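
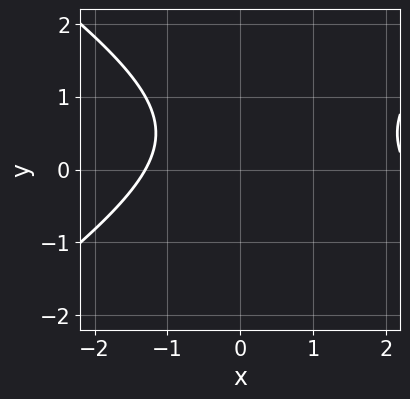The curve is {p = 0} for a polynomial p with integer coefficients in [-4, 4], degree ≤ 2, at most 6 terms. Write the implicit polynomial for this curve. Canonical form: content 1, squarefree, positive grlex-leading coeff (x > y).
First, degree: a generic line meets the curve in up to 2 points, so deg p = 2.
Next, reading off the gridlines: no y-intercept at any integer in the box.
Finally, these observations pin down the coefficients.

x^2 - 2*y^2 - x + 2*y - 3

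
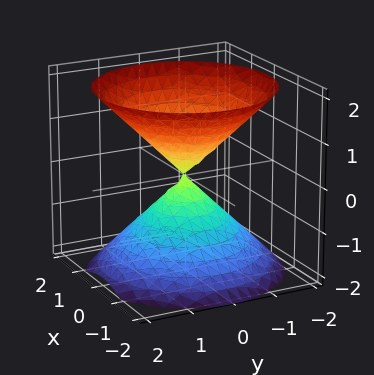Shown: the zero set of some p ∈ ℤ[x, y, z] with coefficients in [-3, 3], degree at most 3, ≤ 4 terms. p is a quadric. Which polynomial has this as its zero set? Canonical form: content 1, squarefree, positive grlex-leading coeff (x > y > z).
x^2 + y^2 - z^2

First, the picture has 2 separate pieces. Treating them together as one polynomial.
Next, degree: two nappes meeting at a single point; a quadric, so deg p = 2.
Then, symmetries: the z ↦ −z reflection is a symmetry, so z appears only in even powers; rotational symmetry about the z-axis ⇒ p depends on x, y only through x² + y².
Next, checking where it meets the axes: it crosses the x-axis at the gridline x = 0; it meets the y-axis at y = 0 (among the integer gridlines); a circular section at z = -1 has radius exactly 1; one z-axis crossing is at z = 0.
Finally, putting this together gives p.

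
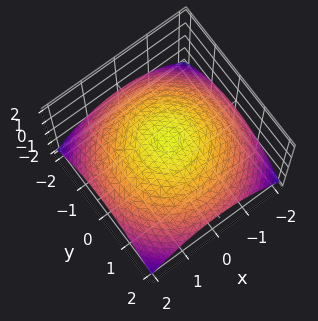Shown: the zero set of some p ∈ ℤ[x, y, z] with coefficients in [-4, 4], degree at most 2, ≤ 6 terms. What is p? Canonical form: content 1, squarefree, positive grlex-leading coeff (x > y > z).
First, the degree is 2 — a generic line meets the surface in up to 2 points.
Then, symmetries: rotational symmetry about the z-axis ⇒ p depends on x, y only through x² + y².
Then, against the integer gridlines: a circular section at z = 0 has radius between 1 and 2; one z-axis crossing is at z = 1.
Finally, matching integer coefficients to the picture gives p.

x^2 + y^2 + 3*z - 3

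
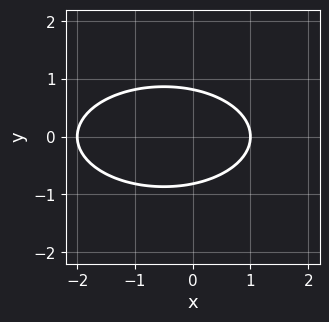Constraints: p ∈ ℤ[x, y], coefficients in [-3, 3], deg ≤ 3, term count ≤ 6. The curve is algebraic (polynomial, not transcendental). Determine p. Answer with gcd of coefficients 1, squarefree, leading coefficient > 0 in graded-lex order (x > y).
x^2 + 3*y^2 + x - 2

(a) deg p = 2. No degree-1 curve has this shape.
(b) Symmetries: mirror symmetry y ↦ −y ⇒ only even powers of y.
(c) Checking where it meets the axes: among the integer gridlines, it crosses the x-axis at x ∈ {-2, 1}.
(d) The integer polynomial consistent with all of this is the stated p.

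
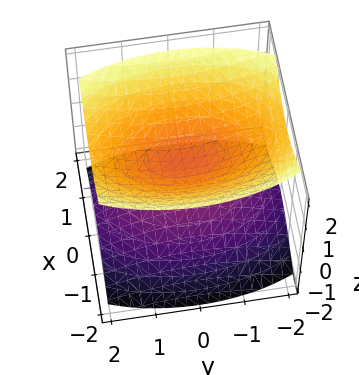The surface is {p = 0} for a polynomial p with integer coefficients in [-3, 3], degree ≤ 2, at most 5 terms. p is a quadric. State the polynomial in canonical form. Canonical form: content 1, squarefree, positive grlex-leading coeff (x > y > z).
1. I count 2 distinct pieces. They look like related sheets of one shape, so recover p as a whole.
2. The degree is 2 — two separate bowl-shaped sheets opening away from each other; a quadric.
3. Symmetries: the y ↦ −y reflection is a symmetry, so y appears only in even powers; the z ↦ −z reflection is a symmetry, so z appears only in even powers; the x ↦ −x reflection is a symmetry, so x appears only in even powers.
4. Checking where it meets the axes: the surface avoids every integer x-axis point in the box; the surface avoids every integer y-axis point in the box.
5. Assembling these constraints gives the stated polynomial.

3*x^2 + y^2 - 3*z^2 + 1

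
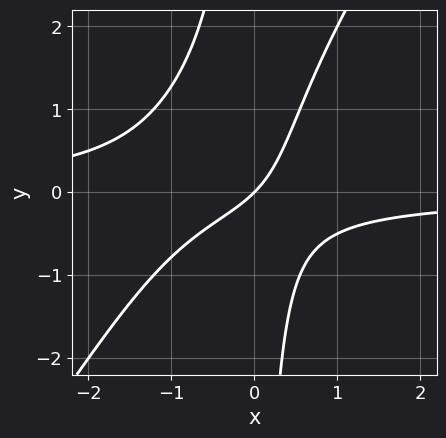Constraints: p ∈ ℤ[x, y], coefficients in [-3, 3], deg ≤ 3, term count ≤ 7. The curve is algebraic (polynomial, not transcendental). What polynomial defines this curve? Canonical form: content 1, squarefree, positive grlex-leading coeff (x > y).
3*x^2*y - 2*x*y^2 + 2*x*y + 2*x - 2*y

1. deg p = 3. A generic line meets the curve in up to 3 points.
2. From the visible intercepts: one y-axis crossing is at y = 0; it meets the x-axis at x = 0 (among the integer gridlines).
3. Together with the visible shape, these determine p as stated.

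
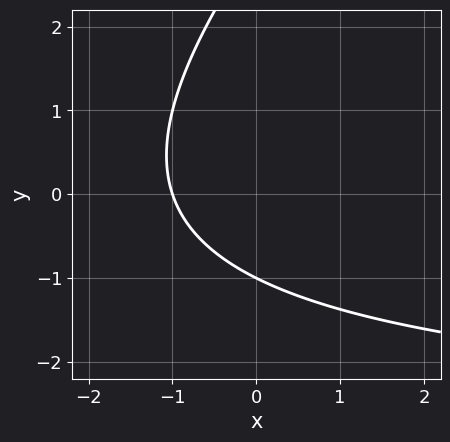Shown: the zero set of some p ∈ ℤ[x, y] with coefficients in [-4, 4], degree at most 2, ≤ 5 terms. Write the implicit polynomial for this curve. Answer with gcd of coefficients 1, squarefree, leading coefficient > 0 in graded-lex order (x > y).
x*y - y^2 + 3*x + 2*y + 3

(a) Degree: the shape is more complex than any degree-1 curve, so deg p = 2.
(b) Observable constraints: it meets the y-axis at y = -1 (among the integer gridlines); one x-axis crossing is at x = -1.
(c) Fitting integer coefficients to these (and the overall shape) gives p.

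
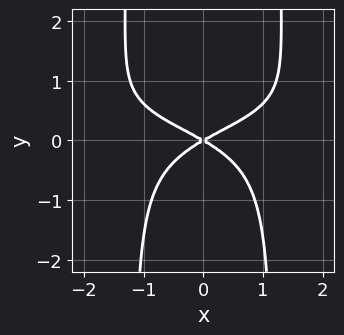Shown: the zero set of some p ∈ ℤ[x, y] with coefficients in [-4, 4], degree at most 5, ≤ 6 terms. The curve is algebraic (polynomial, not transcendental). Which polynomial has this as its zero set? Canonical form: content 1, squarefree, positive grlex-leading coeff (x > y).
deg p = 4. No degree-3 curve has this shape.
Symmetries: the x ↦ −x reflection is a symmetry, so x appears only in even powers.
Against the integer gridlines: one x-axis crossing is at x = 0; one y-axis crossing is at y = 0.
Fitting integer coefficients to these (and the overall shape) gives p.

2*x^2*y^2 - x^2*y + x^2 - 3*y^2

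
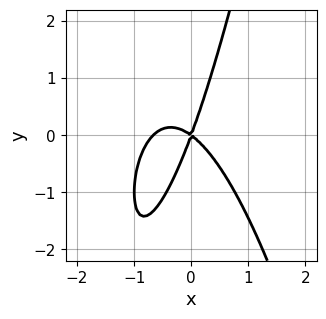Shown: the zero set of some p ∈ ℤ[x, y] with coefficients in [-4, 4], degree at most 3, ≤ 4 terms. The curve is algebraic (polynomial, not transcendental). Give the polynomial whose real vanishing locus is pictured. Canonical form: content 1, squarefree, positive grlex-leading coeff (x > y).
The degree is 3 — the shape is more complex than any degree-2 curve.
Against the integer gridlines: one x-axis crossing is at x = 0; it meets the y-axis at y = 0 (among the integer gridlines).
Fitting integer coefficients to these (and the overall shape) gives p.

3*x^3 + 2*x^2 + 2*x*y - y^2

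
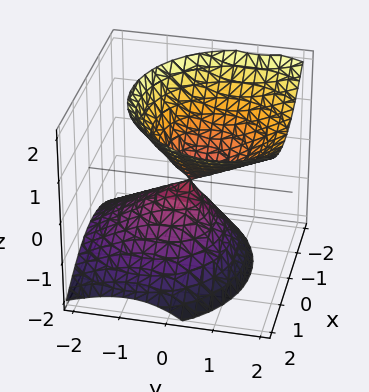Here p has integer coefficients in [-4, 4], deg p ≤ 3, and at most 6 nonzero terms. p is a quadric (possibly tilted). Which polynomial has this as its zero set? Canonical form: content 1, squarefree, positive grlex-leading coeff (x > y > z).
First, the degree is 2 — no degree-1 surface has this shape.
Next, reading off the gridlines: it crosses the y-axis at the gridline y = 0; it meets the x-axis at x = 0 (among the integer gridlines); it meets the z-axis at z = 0 (among the integer gridlines).
Finally, solving for integer coefficients yields p as stated.

x^2 + y^2 - y*z - z^2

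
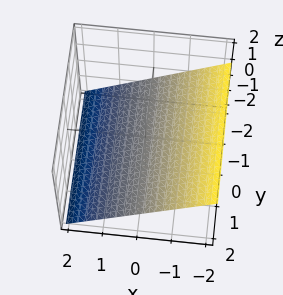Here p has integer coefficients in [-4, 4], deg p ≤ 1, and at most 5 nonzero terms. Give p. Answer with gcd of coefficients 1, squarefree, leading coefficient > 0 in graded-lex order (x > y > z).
2*x + 3*z + 2

The degree is 1 — the surface is flat (a plane).
Checking where it meets the axes: it crosses the x-axis at the gridline x = -1; no y-intercept at any integer in the box.
Together with the visible shape, these determine p as stated.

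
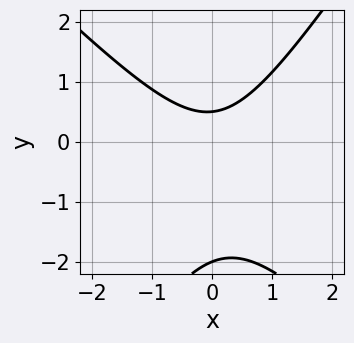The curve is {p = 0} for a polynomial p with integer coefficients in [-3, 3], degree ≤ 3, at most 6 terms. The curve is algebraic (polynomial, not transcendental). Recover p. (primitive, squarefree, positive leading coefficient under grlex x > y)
3*x^2 + x*y - 2*y^2 - 3*y + 2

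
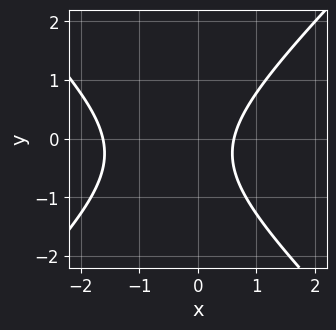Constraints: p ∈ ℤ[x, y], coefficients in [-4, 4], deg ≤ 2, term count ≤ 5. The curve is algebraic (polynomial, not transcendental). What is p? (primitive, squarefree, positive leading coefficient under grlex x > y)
(a) Degree: no degree-1 curve has this shape, so deg p = 2.
(b) Checking where it meets the axes: no y-intercept at any integer in the box.
(c) Putting this together gives p.

2*x^2 - 2*y^2 + 2*x - y - 2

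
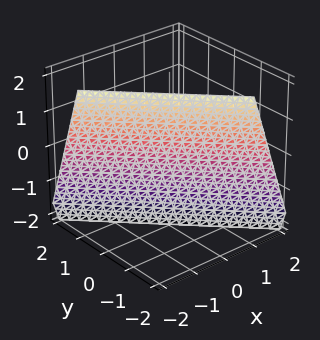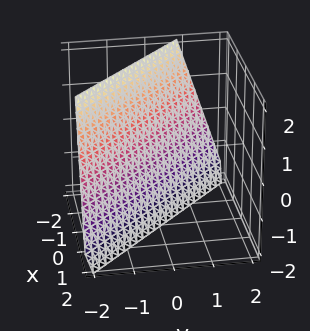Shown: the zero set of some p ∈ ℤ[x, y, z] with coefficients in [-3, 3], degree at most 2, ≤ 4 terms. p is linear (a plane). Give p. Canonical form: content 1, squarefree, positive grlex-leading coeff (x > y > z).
1. deg p = 1. The surface is flat (a plane).
2. From the visible intercepts: it crosses the z-axis at the gridline z = -2.
3. Matching integer coefficients to the picture gives p.

3*x + 3*y + z + 2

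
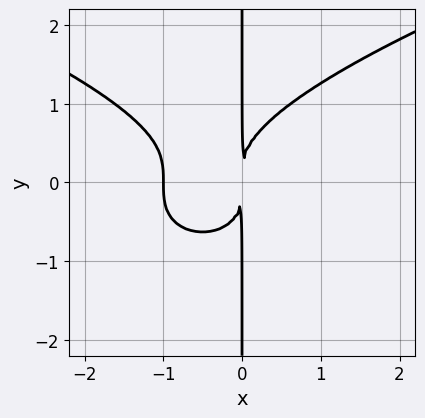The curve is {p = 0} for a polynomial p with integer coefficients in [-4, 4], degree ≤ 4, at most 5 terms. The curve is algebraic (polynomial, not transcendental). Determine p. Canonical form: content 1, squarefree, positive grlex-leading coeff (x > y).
First, deg p = 4.
Next, against the integer gridlines: every point of the y-axis in the box is on the curve; it crosses the x-axis at the gridline x = -1.
Finally, matching integer coefficients to the picture gives p.

x*y^3 - x^3 - x^2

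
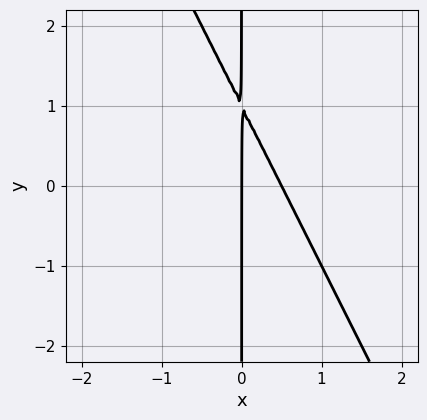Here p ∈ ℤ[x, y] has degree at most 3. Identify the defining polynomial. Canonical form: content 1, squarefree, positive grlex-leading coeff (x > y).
(a) Degree: no degree-1 curve has this shape, so deg p = 2.
(b) Observable constraints: it crosses the x-axis at the gridline x = 0; the visible y-axis segment lies entirely on the curve.
(c) Assembling these constraints gives the stated polynomial.

2*x^2 + x*y - x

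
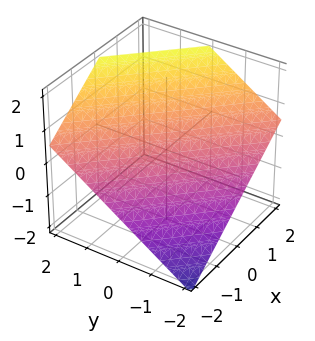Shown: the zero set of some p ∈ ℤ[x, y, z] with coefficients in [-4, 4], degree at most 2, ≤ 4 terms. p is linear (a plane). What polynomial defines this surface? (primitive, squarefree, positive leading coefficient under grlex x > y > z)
2*x + 2*y - 3*z + 2

(a) Degree: every cross-section is a straight line — this is a plane, so deg p = 1.
(b) Observable constraints: it meets the y-axis at y = -1 (among the integer gridlines); one x-axis crossing is at x = -1.
(c) The integer polynomial consistent with all of this is the stated p.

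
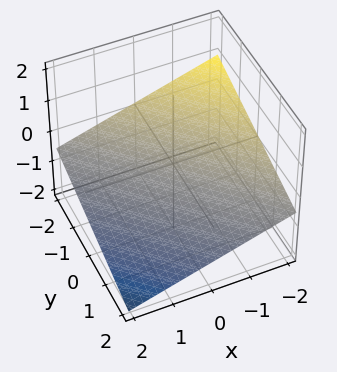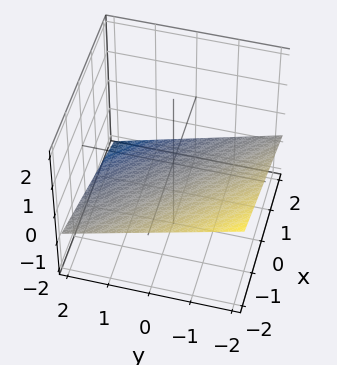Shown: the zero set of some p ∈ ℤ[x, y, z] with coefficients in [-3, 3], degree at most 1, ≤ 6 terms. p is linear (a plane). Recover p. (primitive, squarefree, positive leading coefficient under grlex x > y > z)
x + y + 3*z + 2

First, the degree is 1 — the surface is flat (a plane).
Next, checking where it meets the axes: it meets the y-axis at y = -2 (among the integer gridlines); one x-axis crossing is at x = -2.
Finally, these observations pin down the coefficients.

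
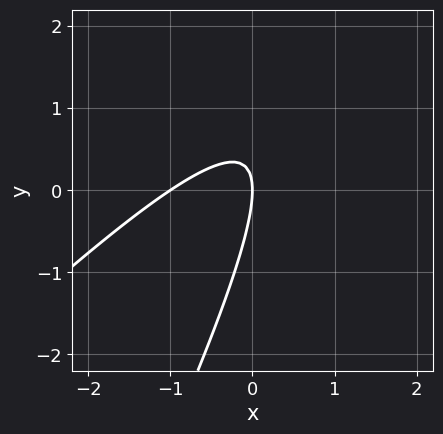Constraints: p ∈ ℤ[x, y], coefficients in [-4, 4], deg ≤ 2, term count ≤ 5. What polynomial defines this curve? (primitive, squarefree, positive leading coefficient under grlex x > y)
1. deg p = 2. No degree-1 curve has this shape.
2. Against the integer gridlines: among the integer gridlines, it crosses the x-axis at x ∈ {-1, 0}; one y-axis crossing is at y = 0.
3. Putting this together gives p.

2*x^2 - 3*x*y + y^2 + 2*x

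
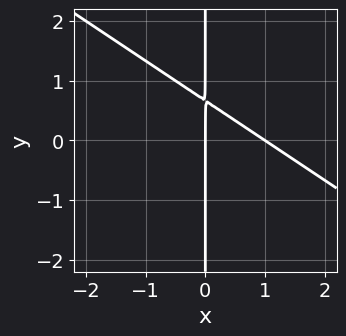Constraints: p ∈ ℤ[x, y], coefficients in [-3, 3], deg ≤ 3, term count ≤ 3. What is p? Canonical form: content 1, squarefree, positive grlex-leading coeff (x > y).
2*x^2 + 3*x*y - 2*x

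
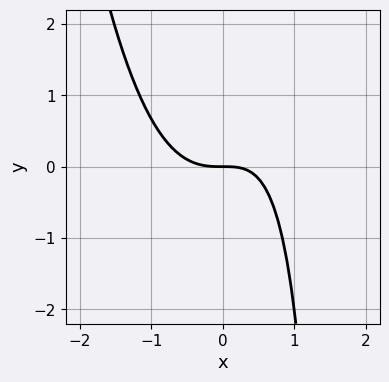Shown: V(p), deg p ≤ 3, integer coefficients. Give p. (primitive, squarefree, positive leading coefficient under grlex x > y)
2*x^3 - x*y + 2*y

(a) deg p = 3. A generic line meets the curve in up to 3 points.
(b) Against the integer gridlines: it crosses the y-axis at the gridline y = 0; it crosses the x-axis at the gridline x = 0.
(c) Assembling these constraints gives the stated polynomial.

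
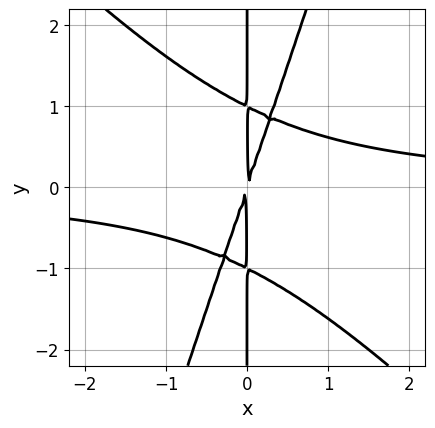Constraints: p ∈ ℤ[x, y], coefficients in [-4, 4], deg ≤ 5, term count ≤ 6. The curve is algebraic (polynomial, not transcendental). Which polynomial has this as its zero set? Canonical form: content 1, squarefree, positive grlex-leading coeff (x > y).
Degree: a generic line meets the curve in up to 4 points, so deg p = 4.
From the axis intercepts and sections: every point of the y-axis in the box is on the curve.
Solving for integer coefficients yields p as stated.

3*x^3*y + 2*x^2*y^2 - x*y^3 - 3*x^2 + x*y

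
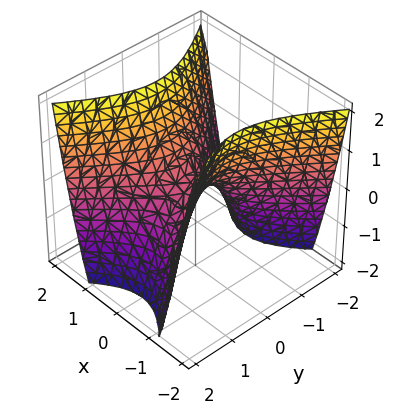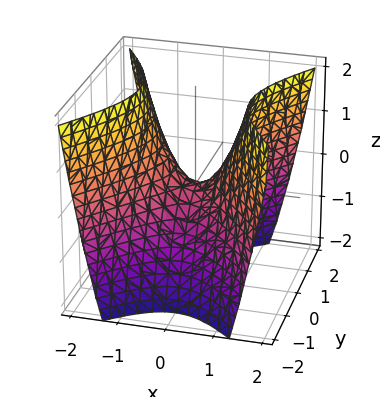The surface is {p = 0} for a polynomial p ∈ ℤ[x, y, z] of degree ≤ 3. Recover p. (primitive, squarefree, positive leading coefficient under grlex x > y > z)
1. deg p = 2. A saddle surface; a quadric.
2. Symmetries: the x ↦ −x reflection is a symmetry, so x appears only in even powers; it's symmetric under y → −y, forcing even powers of y.
3. Observable constraints: it meets the y-axis at y = 0 (among the integer gridlines); one x-axis crossing is at x = 0; one z-axis crossing is at z = 0.
4. Fitting integer coefficients to these (and the overall shape) gives p.

3*x^2 - 2*y^2 - 2*z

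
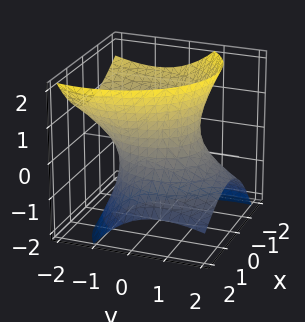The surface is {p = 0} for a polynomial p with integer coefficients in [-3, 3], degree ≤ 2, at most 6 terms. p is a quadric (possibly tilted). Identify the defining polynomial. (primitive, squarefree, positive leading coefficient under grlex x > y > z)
(a) deg p = 2.
(b) From the visible intercepts: among the integer gridlines, it crosses the x-axis at x ∈ {-1, 1}; the surface avoids every integer z-axis point in the box.
(c) Fitting integer coefficients to these (and the overall shape) gives p.

3*x^2 + 2*x*z + 2*y^2 + 3*y*z - 2*z^2 - 3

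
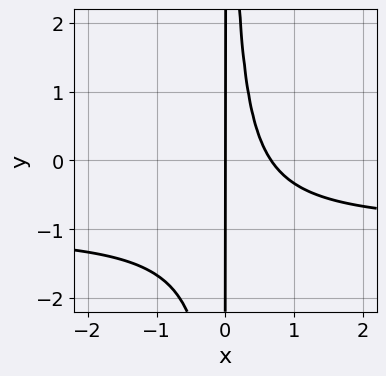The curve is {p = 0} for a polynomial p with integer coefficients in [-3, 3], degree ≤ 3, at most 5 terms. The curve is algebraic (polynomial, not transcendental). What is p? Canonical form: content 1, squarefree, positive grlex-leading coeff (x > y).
First, the degree is 3 — a generic line meets the curve in up to 3 points.
Next, from the axis intercepts and sections: the visible y-axis segment lies entirely on the curve; it crosses the x-axis at the gridline x = 0.
Finally, these observations pin down the coefficients.

3*x^2*y + 3*x^2 - 2*x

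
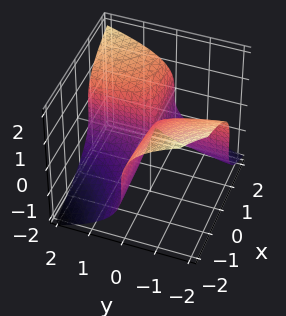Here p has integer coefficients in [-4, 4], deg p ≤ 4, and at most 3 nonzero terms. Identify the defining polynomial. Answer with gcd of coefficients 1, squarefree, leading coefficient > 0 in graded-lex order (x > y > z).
z^3 - 2*x*y + y

1. Degree: no degree-2 surface has this shape, so deg p = 3.
2. From the visible intercepts: it meets the y-axis at y = 0 (among the integer gridlines); the visible x-axis segment lies entirely on the surface; one z-axis crossing is at z = 0.
3. Matching integer coefficients to the picture gives p.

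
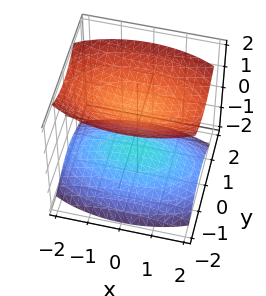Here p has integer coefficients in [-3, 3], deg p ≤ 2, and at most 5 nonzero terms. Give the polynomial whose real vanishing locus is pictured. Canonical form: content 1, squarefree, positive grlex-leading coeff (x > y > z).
x^2 + 3*y^2 - 3*z^2 + 3

1. The picture has 2 separate pieces. They look like related sheets of one shape, so recover p as a whole.
2. deg p = 2. Two sheets facing apart; a quadric.
3. Symmetries: mirror symmetry z ↦ −z ⇒ only even powers of z; it's symmetric under x → −x, forcing even powers of x; the y ↦ −y reflection is a symmetry, so y appears only in even powers.
4. From the axis intercepts and sections: the z-axis gridline crossings are at z ∈ {-1, 1}; the surface avoids every integer y-axis point in the box; it misses every integer gridline on the x-axis.
5. These observations pin down the coefficients.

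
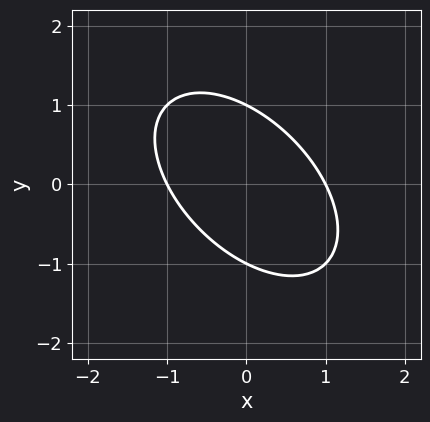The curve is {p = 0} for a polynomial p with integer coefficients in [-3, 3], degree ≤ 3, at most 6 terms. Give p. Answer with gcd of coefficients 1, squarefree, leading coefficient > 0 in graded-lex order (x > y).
x^2 + x*y + y^2 - 1

Degree: the shape is more complex than any degree-1 curve, so deg p = 2.
Against the integer gridlines: the x-axis gridline crossings are at x ∈ {-1, 1}; the y-axis gridline crossings are at y ∈ {-1, 1}.
The integer polynomial consistent with all of this is the stated p.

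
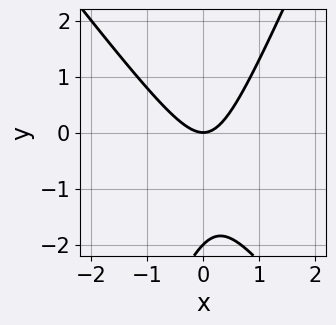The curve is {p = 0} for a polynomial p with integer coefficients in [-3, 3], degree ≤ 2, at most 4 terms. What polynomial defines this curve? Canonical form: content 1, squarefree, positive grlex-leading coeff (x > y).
3*x^2 + x*y - y^2 - 2*y

First, the degree is 2 — a generic line meets the curve in up to 2 points.
Next, observable constraints: one x-axis crossing is at x = 0; among the integer gridlines, it crosses the y-axis at y ∈ {-2, 0}.
Finally, together with the visible shape, these determine p as stated.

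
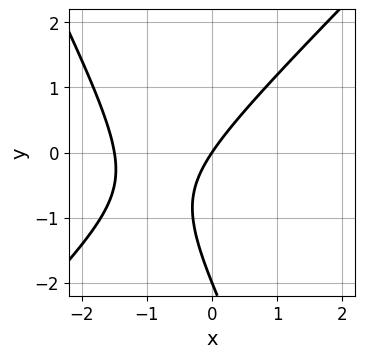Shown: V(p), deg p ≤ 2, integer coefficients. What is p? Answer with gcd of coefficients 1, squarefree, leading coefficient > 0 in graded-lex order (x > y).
2*x^2 - x*y - y^2 + 3*x - 2*y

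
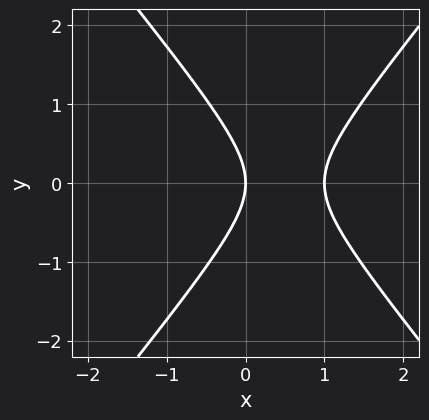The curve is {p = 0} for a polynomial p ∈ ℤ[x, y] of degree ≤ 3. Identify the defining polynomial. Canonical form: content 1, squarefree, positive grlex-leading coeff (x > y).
First, the degree is 2 — the shape is more complex than any degree-1 curve.
Next, symmetries: it's symmetric under y → −y, forcing even powers of y.
Then, observable constraints: it crosses the y-axis at the gridline y = 0; the x-axis gridline crossings are at x ∈ {0, 1}.
Finally, putting this together gives p.

3*x^2 - 2*y^2 - 3*x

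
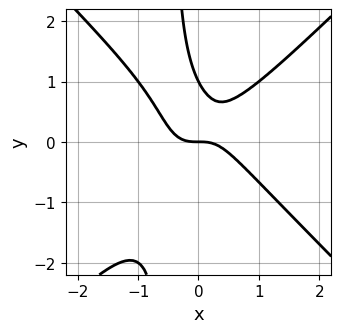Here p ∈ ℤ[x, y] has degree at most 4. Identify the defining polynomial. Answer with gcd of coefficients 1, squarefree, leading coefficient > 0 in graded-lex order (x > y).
1. The degree is 3 — no degree-2 curve has this shape.
2. Reading off the gridlines: it meets the x-axis at x = 0 (among the integer gridlines); among the integer gridlines, it crosses the y-axis at y ∈ {0, 1}.
3. These observations pin down the coefficients.

2*x^3 - 2*x*y^2 - y^2 + y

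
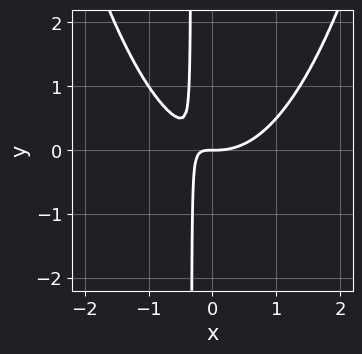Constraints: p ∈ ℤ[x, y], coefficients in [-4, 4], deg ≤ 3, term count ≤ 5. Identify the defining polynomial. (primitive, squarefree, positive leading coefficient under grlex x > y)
(a) The degree is 3 — the shape is more complex than any degree-2 curve.
(b) From the visible intercepts: it crosses the y-axis at the gridline y = 0; it crosses the x-axis at the gridline x = 0.
(c) Solving for integer coefficients yields p as stated.

2*x^3 - 3*x*y - y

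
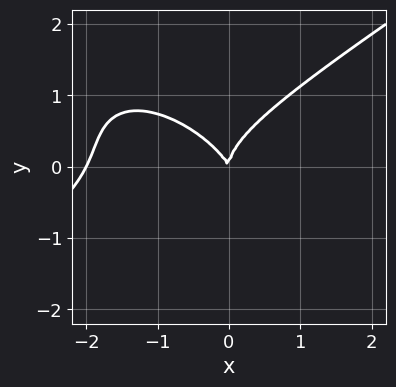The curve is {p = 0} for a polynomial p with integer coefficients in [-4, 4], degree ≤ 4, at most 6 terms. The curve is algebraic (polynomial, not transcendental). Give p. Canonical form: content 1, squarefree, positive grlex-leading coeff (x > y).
deg p = 3. The shape is more complex than any degree-2 curve.
From the visible intercepts: it meets the y-axis at y = 0 (among the integer gridlines); among the integer gridlines, it crosses the x-axis at x ∈ {-2, 0}.
Putting this together gives p.

x^3 - x*y^2 - 2*y^3 + 2*x^2 + x*y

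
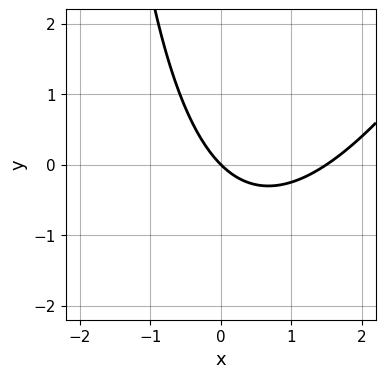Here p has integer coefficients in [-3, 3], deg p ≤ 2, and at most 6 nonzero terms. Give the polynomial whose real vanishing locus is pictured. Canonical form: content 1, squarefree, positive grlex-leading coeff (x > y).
2*x^2 - x*y - 3*x - 3*y

(a) deg p = 2.
(b) Observable constraints: it crosses the x-axis at the gridline x = 0; it crosses the y-axis at the gridline y = 0.
(c) Matching integer coefficients to the picture gives p.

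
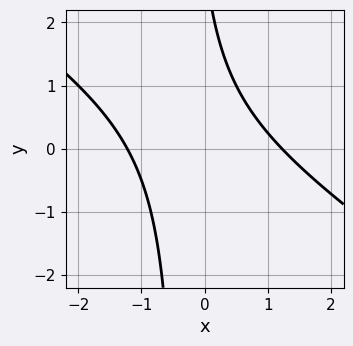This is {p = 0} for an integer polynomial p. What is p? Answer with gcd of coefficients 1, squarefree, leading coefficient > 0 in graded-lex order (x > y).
2*x^2 + 3*x*y + y - 3

(a) The degree is 2 — a generic line meets the curve in up to 2 points.
(b) From the visible intercepts: the curve avoids every integer y-axis point in the box.
(c) Fitting integer coefficients to these (and the overall shape) gives p.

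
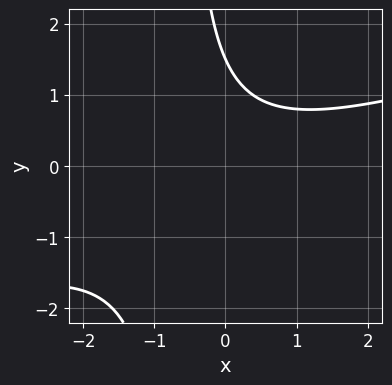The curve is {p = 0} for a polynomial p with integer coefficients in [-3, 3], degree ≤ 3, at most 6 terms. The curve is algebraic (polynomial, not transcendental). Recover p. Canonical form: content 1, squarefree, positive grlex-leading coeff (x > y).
x^2 - 3*x*y - 2*y + 3

deg p = 2. The shape is more complex than any degree-1 curve.
From the visible intercepts: it misses every integer gridline on the x-axis.
Together with the visible shape, these determine p as stated.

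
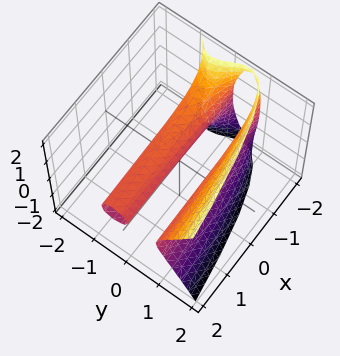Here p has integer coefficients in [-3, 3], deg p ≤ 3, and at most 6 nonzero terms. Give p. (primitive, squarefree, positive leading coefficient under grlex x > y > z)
x*z^2 - 3*y^3 + 2*z^2 + 2*y

The degree is 3 — the shape is more complex than any degree-2 surface.
Observable constraints: every point of the x-axis in the box is on the surface; it crosses the z-axis at the gridline z = 0.
Putting this together gives p.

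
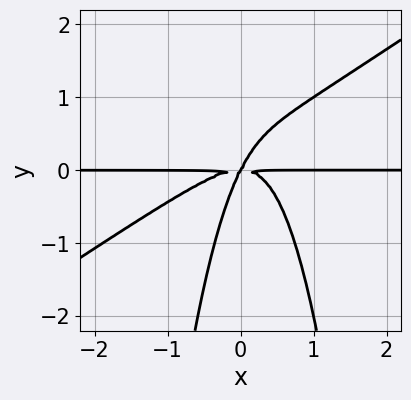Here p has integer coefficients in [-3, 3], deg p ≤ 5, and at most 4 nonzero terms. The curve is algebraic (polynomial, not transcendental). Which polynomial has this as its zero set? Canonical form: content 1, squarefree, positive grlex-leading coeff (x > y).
deg p = 4. A generic line meets the curve in up to 4 points.
Observable constraints: every point of the x-axis in the box is on the curve; it crosses the y-axis at the gridline y = 0.
The integer polynomial consistent with all of this is the stated p.

2*x^3*y - 3*x^2*y^2 + 2*x*y^2 - y^3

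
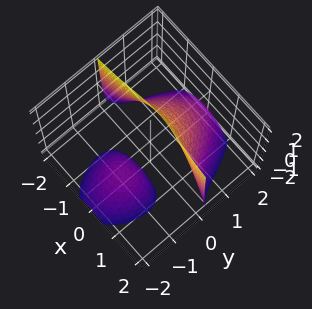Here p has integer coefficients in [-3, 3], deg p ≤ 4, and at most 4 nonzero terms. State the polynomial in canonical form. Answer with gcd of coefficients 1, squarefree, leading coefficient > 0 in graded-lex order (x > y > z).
There are 2 components. Treating them together as one polynomial.
Degree: no degree-2 surface has this shape, so deg p = 3.
Against the integer gridlines: the surface avoids every integer z-axis point in the box; the surface avoids every integer x-axis point in the box.
Putting this together gives p.

3*x^2*y + y^3 + 3*y*z - 2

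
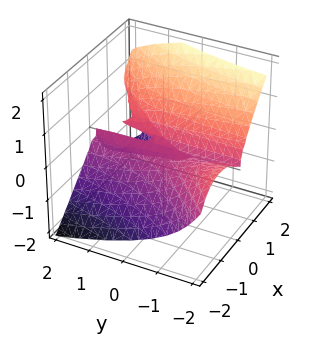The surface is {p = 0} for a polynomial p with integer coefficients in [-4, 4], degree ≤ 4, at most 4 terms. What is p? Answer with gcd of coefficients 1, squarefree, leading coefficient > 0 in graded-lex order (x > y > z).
Degree: a generic line meets the surface in up to 3 points, so deg p = 3.
Observable constraints: it crosses the x-axis at the gridline x = 0; it meets the z-axis at z = 0 (among the integer gridlines); the visible y-axis segment lies entirely on the surface.
Solving for integer coefficients yields p as stated.

2*x^3 - 2*x^2*y - 3*z^3 + 3*x*z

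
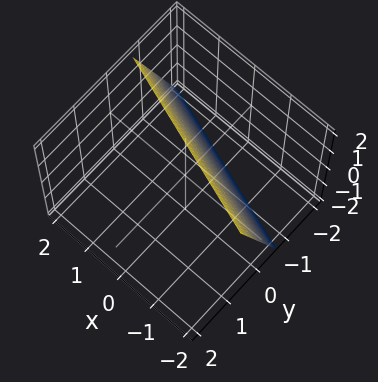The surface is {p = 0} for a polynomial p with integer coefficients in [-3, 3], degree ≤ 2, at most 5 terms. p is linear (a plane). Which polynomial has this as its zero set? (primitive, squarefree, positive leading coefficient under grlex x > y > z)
x + 3*y - z + 2

First, degree: the surface is flat (a plane), so deg p = 1.
Then, from the axis intercepts and sections: one x-axis crossing is at x = -2; it crosses the z-axis at the gridline z = 2.
Finally, fitting integer coefficients to these (and the overall shape) gives p.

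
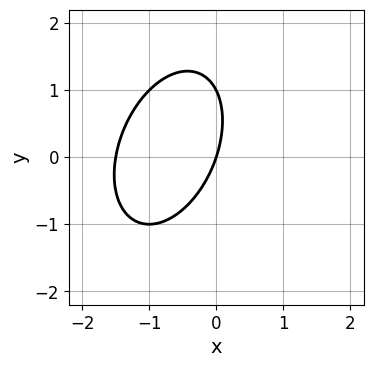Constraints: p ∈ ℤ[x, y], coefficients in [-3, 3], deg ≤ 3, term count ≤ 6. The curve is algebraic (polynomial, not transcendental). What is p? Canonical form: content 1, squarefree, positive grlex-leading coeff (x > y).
2*x^2 - x*y + y^2 + 3*x - y

First, deg p = 2.
Then, from the axis intercepts and sections: it crosses the x-axis at the gridline x = 0; the y-axis gridline crossings are at y ∈ {0, 1}.
Finally, fitting integer coefficients to these (and the overall shape) gives p.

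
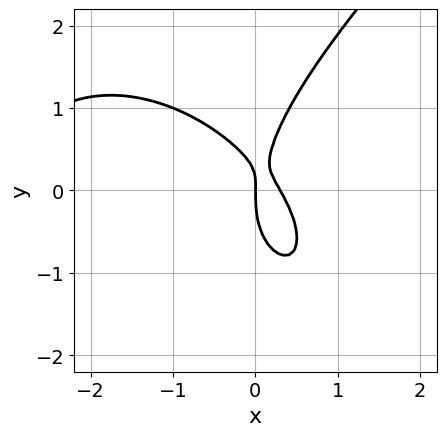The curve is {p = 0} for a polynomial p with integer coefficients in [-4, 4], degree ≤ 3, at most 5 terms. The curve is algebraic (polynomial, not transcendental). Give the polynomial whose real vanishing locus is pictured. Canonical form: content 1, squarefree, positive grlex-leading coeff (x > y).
deg p = 3. A generic line meets the curve in up to 3 points.
Checking where it meets the axes: one x-axis crossing is at x = 0; it meets the y-axis at y = 0 (among the integer gridlines).
Matching integer coefficients to the picture gives p.

x^3 - y^3 + 3*x^2 + 2*x*y - x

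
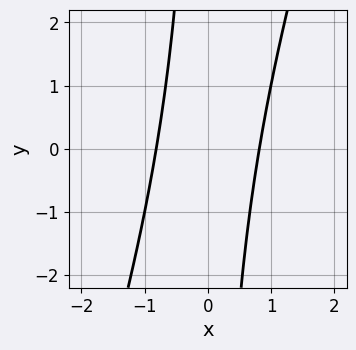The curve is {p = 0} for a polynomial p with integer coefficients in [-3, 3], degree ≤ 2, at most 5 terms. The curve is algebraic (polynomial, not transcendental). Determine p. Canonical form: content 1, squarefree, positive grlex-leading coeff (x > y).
3*x^2 - x*y - 2

1. deg p = 2. The shape is more complex than any degree-1 curve.
2. From the axis intercepts and sections: it misses every integer gridline on the y-axis.
3. Assembling these constraints gives the stated polynomial.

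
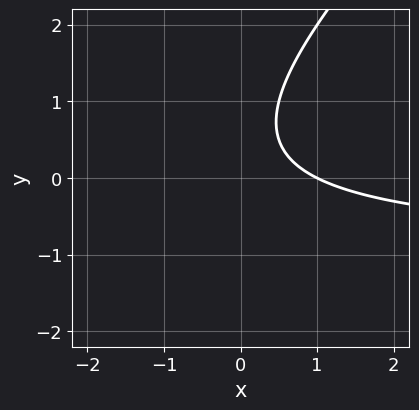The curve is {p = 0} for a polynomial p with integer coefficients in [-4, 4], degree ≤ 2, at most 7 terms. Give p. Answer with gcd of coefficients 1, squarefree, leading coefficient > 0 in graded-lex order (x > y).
(a) deg p = 2. A generic line meets the curve in up to 2 points.
(b) From the visible intercepts: one x-axis crossing is at x = 1; it misses every integer gridline on the y-axis.
(c) Fitting integer coefficients to these (and the overall shape) gives p.

x*y - y^2 + x + y - 1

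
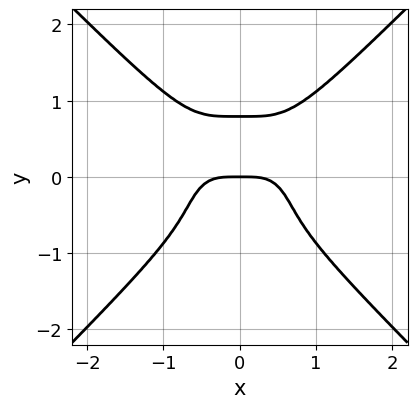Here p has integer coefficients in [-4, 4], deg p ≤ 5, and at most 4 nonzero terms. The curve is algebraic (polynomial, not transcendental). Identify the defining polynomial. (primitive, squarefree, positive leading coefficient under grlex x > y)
First, deg p = 4. No degree-3 curve has this shape.
Then, symmetries: the x ↦ −x reflection is a symmetry, so x appears only in even powers.
Then, against the integer gridlines: one x-axis crossing is at x = 0; one y-axis crossing is at y = 0.
Finally, putting this together gives p.

2*x^4 - 2*y^4 + y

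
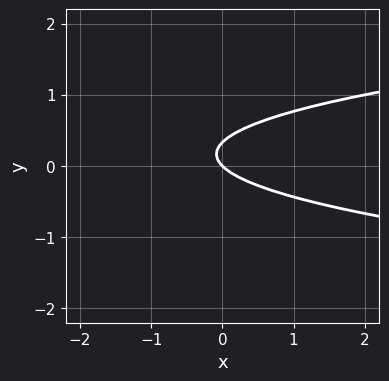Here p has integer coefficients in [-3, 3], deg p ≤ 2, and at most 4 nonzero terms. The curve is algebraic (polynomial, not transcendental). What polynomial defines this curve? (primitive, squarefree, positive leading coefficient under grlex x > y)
3*y^2 - x - y

First, deg p = 2.
Next, against the integer gridlines: it crosses the y-axis at the gridline y = 0; it meets the x-axis at x = 0 (among the integer gridlines).
Finally, solving for integer coefficients yields p as stated.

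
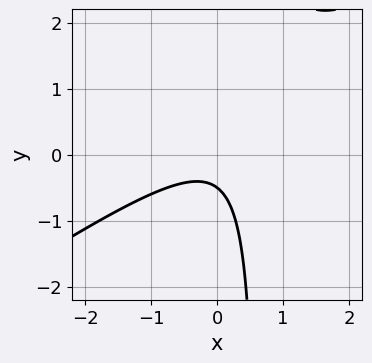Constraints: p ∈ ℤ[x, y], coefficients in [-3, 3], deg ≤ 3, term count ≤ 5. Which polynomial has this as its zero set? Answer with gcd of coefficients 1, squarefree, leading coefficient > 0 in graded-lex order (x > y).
2*x^2 - 3*x*y + 2*y + 1

First, degree: the shape is more complex than any degree-1 curve, so deg p = 2.
Then, against the integer gridlines: it misses every integer gridline on the x-axis.
Finally, together with the visible shape, these determine p as stated.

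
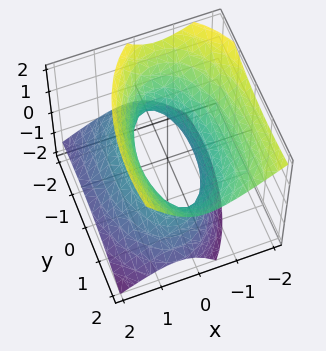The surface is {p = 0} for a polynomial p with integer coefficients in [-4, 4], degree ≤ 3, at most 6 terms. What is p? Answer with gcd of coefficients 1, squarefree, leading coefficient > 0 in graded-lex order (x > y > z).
3*x^2 + 2*x*z + y^2 - y*z - 2*z^2 - 2

Degree: a generic line meets the surface in up to 2 points, so deg p = 2.
From the axis intercepts and sections: no z-intercept at any integer in the box.
Fitting integer coefficients to these (and the overall shape) gives p.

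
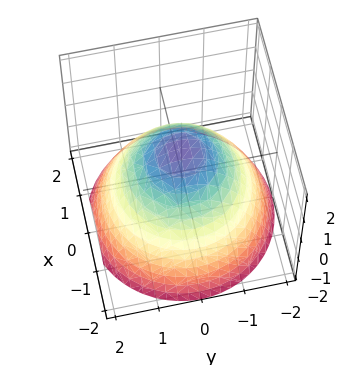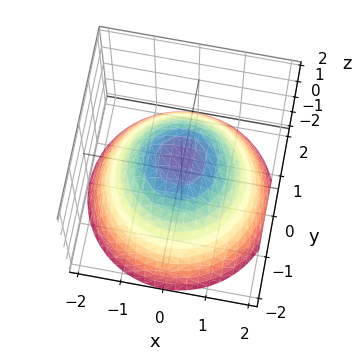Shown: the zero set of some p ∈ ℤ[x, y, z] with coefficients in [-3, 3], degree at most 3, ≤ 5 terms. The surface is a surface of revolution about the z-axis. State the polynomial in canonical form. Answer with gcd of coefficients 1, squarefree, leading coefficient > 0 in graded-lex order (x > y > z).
The degree is 2 — a generic line meets the surface in up to 2 points.
Symmetry: the surface is invariant under rotation about z: p = q(x² + y², z).
Checking where it meets the axes: it meets the z-axis at z = 1 (among the integer gridlines); a circular section at z = -1 has radius between 1 and 2.
These observations pin down the coefficients.

2*x^2 + 2*y^2 + 3*z - 3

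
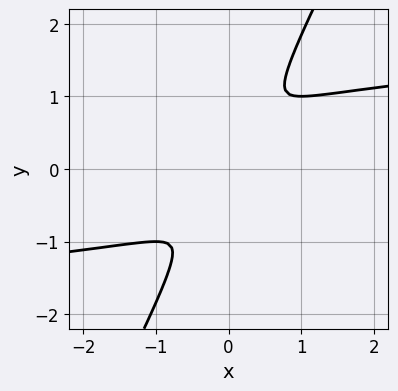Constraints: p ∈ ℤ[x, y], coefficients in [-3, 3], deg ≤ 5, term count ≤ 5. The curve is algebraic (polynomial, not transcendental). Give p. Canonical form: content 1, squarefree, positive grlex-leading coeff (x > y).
Degree: the shape is more complex than any degree-3 curve, so deg p = 4.
Putting this together gives p.

2*x*y^3 - y^4 - x^2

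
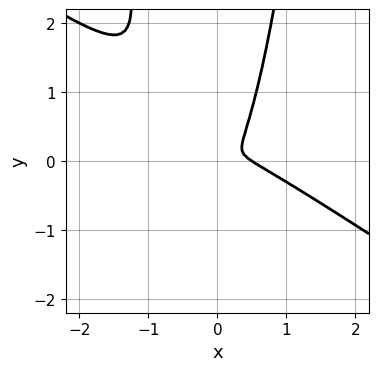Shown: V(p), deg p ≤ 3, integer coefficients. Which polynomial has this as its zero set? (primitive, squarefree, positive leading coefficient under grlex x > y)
First, degree: a generic line meets the curve in up to 3 points, so deg p = 3.
Finally, the integer polynomial consistent with all of this is the stated p.

2*x^3 + 3*x^2*y - x^2 - y^2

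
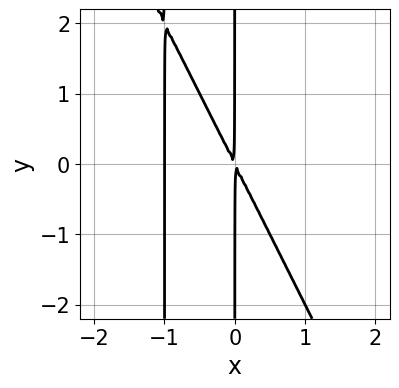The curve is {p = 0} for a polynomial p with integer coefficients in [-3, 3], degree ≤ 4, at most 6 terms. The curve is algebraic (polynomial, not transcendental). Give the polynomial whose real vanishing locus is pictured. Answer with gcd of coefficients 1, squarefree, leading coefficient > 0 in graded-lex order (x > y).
2*x^3 + x^2*y + 2*x^2 + x*y

The degree is 3 — the shape is more complex than any degree-2 curve.
Reading off the gridlines: one x-axis crossing is at x = -1; every point of the y-axis in the box is on the curve.
Fitting integer coefficients to these (and the overall shape) gives p.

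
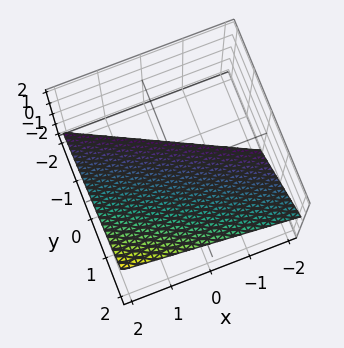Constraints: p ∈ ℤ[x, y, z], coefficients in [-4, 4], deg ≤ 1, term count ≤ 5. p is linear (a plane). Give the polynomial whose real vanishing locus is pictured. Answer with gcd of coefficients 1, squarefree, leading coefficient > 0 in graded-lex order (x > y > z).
1. deg p = 1. The surface is flat (a plane).
2. From the axis intercepts and sections: it crosses the z-axis at the gridline z = -1; it crosses the y-axis at the gridline y = 1.
3. These observations pin down the coefficients. Check: (2, 0, 0) on the x-axis lies on the surface, and p(2, 0, 0) = 0. ✓

x + 2*y - 2*z - 2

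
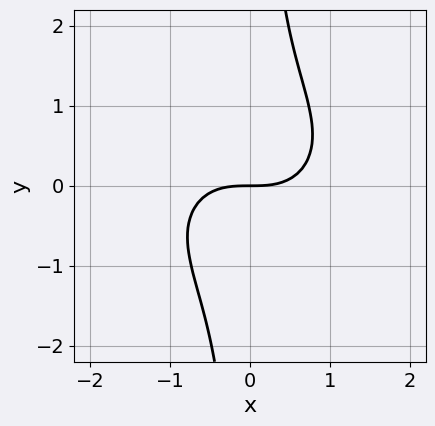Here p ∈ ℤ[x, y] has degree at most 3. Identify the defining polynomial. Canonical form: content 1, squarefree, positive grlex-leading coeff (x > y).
2*x^3 + 3*x*y^2 - 3*y

The degree is 3 — a generic line meets the curve in up to 3 points.
Against the integer gridlines: it meets the x-axis at x = 0 (among the integer gridlines); it crosses the y-axis at the gridline y = 0.
Fitting integer coefficients to these (and the overall shape) gives p.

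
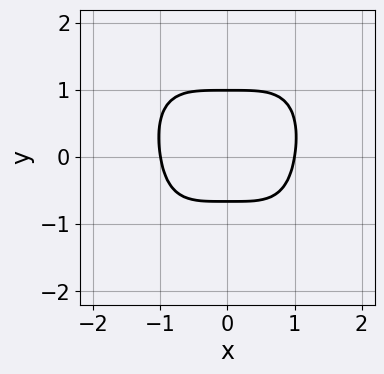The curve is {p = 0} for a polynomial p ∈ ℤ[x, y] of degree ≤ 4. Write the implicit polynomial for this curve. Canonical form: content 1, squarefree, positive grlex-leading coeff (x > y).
(a) The degree is 4 — no degree-3 curve has this shape.
(b) Symmetries: the x ↦ −x reflection is a symmetry, so x appears only in even powers.
(c) Against the integer gridlines: among the integer gridlines, it crosses the x-axis at x ∈ {-1, 1}; it crosses the y-axis at the gridline y = 1.
(d) The integer polynomial consistent with all of this is the stated p.

3*x^4 + 2*y^4 + 3*y^2 - 2*y - 3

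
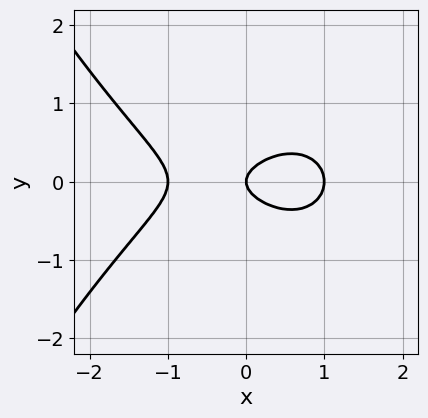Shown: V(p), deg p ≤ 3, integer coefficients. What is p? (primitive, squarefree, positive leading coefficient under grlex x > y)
x^3 + 3*y^2 - x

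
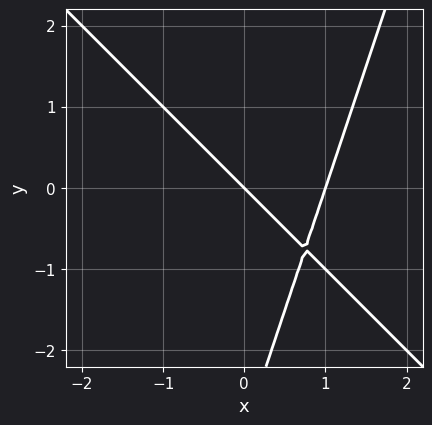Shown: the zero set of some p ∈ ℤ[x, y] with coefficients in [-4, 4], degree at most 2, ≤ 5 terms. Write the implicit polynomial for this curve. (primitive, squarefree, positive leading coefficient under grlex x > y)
First, the degree is 2 — the shape is more complex than any degree-1 curve.
Then, from the visible intercepts: it crosses the y-axis at the gridline y = 0; among the integer gridlines, it crosses the x-axis at x ∈ {0, 1}.
Finally, solving for integer coefficients yields p as stated.

3*x^2 + 2*x*y - y^2 - 3*x - 3*y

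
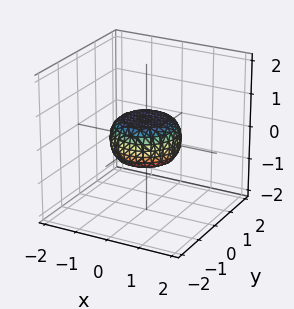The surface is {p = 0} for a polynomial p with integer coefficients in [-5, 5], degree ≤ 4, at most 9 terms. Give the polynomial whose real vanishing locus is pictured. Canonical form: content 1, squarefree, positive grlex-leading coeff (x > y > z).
2*x^4 + 4*x^2*y^2 + 2*y^4 - x^2 - y^2 + 3*z^2 - 1

1. The degree is 4 — no degree-3 surface has this shape.
2. Symmetry: every cross-section ⟂ z is a circle, so x, y appear only via x² + y².
3. From the visible intercepts: the y-axis gridline crossings are at y ∈ {-1, 1}; the x-axis gridline crossings are at x ∈ {-1, 1}; a circular section at z = 0 has radius exactly 1.
4. The integer polynomial consistent with all of this is the stated p.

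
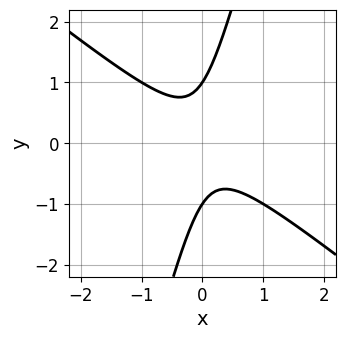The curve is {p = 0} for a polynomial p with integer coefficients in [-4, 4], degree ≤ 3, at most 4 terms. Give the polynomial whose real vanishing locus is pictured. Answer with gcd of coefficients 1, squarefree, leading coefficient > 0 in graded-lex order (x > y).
3*x^2 + 3*x*y - y^2 + 1

(a) Degree: no degree-1 curve has this shape, so deg p = 2.
(b) Against the integer gridlines: no x-intercept at any integer in the box; the y-axis gridline crossings are at y ∈ {-1, 1}.
(c) Matching integer coefficients to the picture gives p.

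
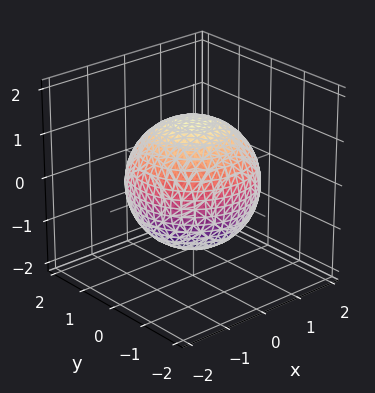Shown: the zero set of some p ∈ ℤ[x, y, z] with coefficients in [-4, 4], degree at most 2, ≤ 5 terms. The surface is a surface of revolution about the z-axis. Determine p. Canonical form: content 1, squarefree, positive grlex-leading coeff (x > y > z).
x^2 + y^2 + z^2 - 2

(a) deg p = 2. No degree-1 surface has this shape.
(b) Symmetries: rotational symmetry about the z-axis ⇒ p depends on x, y only through x² + y².
(c) Checking where it meets the axes: a circular section at z = -1 has radius exactly 1.
(d) Matching integer coefficients to the picture gives p.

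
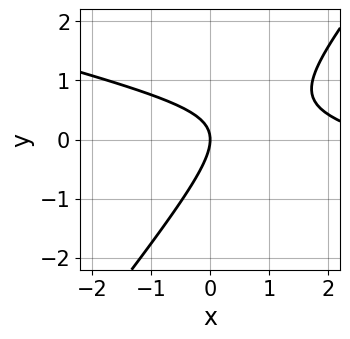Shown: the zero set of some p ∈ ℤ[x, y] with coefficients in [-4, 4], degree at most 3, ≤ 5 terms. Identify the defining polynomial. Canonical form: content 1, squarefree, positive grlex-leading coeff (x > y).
x^2 + 3*x*y - 3*y^2 - 3*x

The degree is 2 — a generic line meets the curve in up to 2 points.
Observable constraints: it meets the y-axis at y = 0 (among the integer gridlines); it crosses the x-axis at the gridline x = 0.
Fitting integer coefficients to these (and the overall shape) gives p.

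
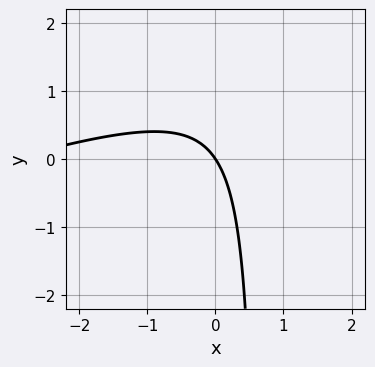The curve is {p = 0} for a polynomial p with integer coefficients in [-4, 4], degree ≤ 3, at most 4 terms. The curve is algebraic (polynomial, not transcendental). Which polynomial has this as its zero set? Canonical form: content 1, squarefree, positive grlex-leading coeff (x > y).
x^2 - 3*x*y + 3*x + 2*y

deg p = 2.
Against the integer gridlines: one x-axis crossing is at x = 0; it meets the y-axis at y = 0 (among the integer gridlines).
Matching integer coefficients to the picture gives p.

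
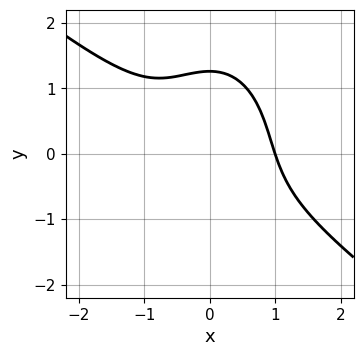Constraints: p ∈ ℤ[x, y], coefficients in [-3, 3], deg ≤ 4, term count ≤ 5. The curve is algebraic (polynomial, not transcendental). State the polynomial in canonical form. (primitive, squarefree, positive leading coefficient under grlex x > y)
deg p = 3.
Observable constraints: it crosses the x-axis at the gridline x = 1.
Solving for integer coefficients yields p as stated.

2*x^3 + 2*x^2*y + y^3 - 2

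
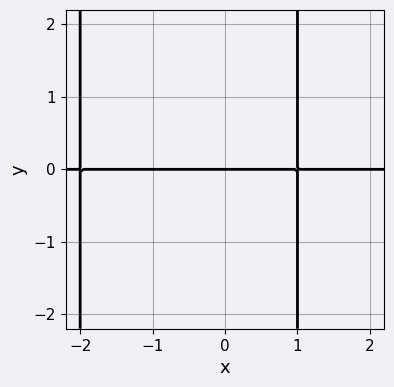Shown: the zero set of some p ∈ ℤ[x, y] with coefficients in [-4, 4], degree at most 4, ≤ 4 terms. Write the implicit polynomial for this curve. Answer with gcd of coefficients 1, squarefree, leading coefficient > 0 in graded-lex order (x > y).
Degree: no degree-2 curve has this shape, so deg p = 3.
Against the integer gridlines: the visible x-axis segment lies entirely on the curve; one y-axis crossing is at y = 0.
The integer polynomial consistent with all of this is the stated p.

x^2*y + x*y - 2*y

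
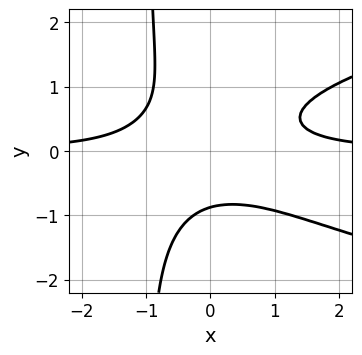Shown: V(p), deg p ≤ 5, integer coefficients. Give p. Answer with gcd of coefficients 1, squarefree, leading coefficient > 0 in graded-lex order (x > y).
3*x*y^3 - 3*x^2*y + 3*y^3 + 2

deg p = 4. A generic line meets the curve in up to 4 points.
Reading off the gridlines: no x-intercept at any integer in the box.
Assembling these constraints gives the stated polynomial.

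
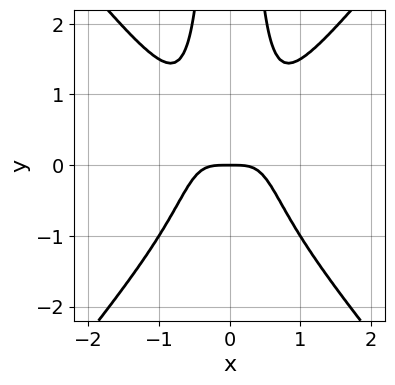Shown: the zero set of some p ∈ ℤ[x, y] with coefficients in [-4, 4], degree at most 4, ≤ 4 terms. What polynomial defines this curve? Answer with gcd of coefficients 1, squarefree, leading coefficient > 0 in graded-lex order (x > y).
3*x^4 - 2*x^2*y^2 + y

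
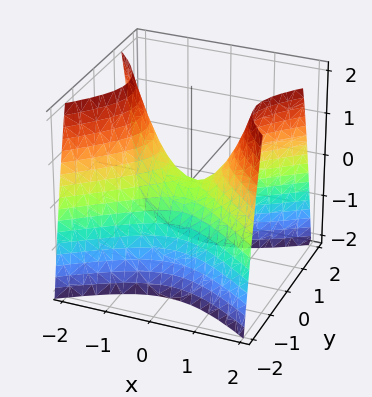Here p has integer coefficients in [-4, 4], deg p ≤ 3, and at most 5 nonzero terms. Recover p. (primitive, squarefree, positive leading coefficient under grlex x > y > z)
First, degree: a saddle surface; a quadric, so deg p = 2.
Then, symmetries: it's symmetric under y → −y, forcing even powers of y; mirror symmetry x ↦ −x ⇒ only even powers of x.
Next, checking where it meets the axes: it meets the y-axis at y = 0 (among the integer gridlines); one x-axis crossing is at x = 0; it crosses the z-axis at the gridline z = 0.
Finally, these observations pin down the coefficients.

2*x^2 - 3*y^2 - 2*z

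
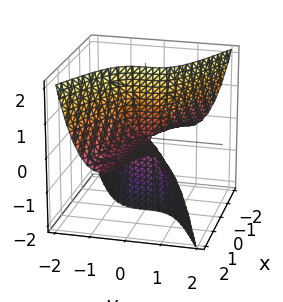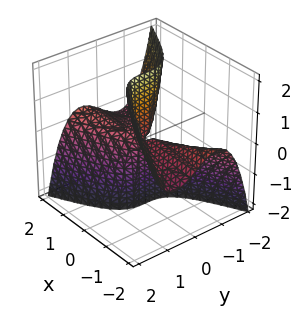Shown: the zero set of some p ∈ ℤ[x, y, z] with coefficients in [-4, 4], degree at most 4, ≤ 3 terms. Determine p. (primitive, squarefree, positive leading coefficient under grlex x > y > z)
(a) deg p = 3. A generic line meets the surface in up to 3 points.
(b) Checking where it meets the axes: every point of the x-axis in the box is on the surface; it crosses the y-axis at the gridline y = 0.
(c) Fitting integer coefficients to these (and the overall shape) gives p. Check: (0, 0, 1) on the z-axis lies on the surface, and p(0, 0, 1) = 0. ✓

x^2*y - 3*y^3 - 3*x*z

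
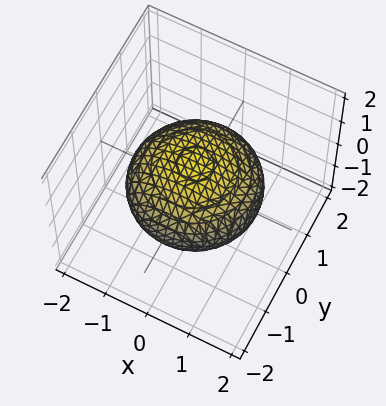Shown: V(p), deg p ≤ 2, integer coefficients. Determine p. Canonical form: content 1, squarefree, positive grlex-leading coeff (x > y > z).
x^2 + y^2 + 2*z^2 - 2

deg p = 2. Bounded and convex; a quadric.
Symmetry: every cross-section ⟂ z is a circle, so x, y appear only via x² + y²; it's symmetric under z → −z, forcing even powers of z.
From the visible intercepts: among the integer gridlines, it crosses the z-axis at z ∈ {-1, 1}; a circular section at z = 0 has radius between 1 and 2.
Together with the visible shape, these determine p as stated.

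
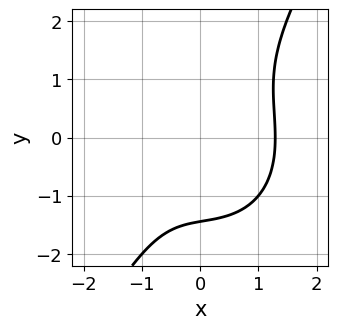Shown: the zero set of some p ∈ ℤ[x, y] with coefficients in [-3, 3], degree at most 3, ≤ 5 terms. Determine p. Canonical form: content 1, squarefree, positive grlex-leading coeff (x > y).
2*x^3 + x*y^2 - y^3 - x - 3

The degree is 3 — no degree-2 curve has this shape.
Matching integer coefficients to the picture gives p.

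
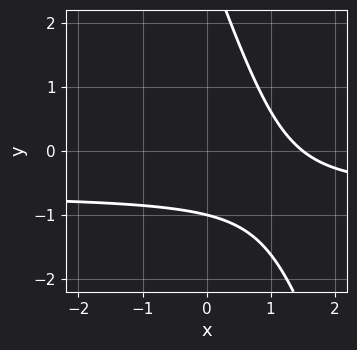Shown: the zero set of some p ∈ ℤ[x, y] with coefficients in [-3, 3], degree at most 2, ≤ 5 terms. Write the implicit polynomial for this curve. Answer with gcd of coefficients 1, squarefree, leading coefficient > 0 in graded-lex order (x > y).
3*x*y + y^2 + 2*x - 2*y - 3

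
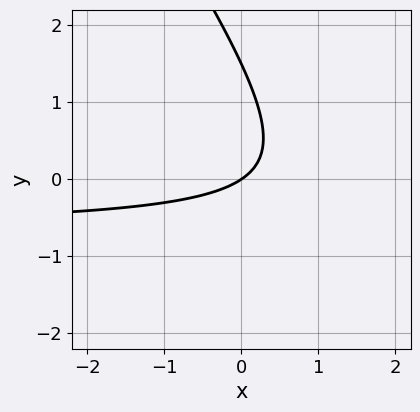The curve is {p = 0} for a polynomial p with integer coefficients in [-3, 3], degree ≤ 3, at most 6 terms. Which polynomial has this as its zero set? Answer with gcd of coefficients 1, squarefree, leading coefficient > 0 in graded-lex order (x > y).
(a) The degree is 2 — no degree-1 curve has this shape.
(b) Checking where it meets the axes: it crosses the y-axis at the gridline y = 0; one x-axis crossing is at x = 0.
(c) These observations pin down the coefficients.

3*x*y + 2*y^2 + 2*x - 3*y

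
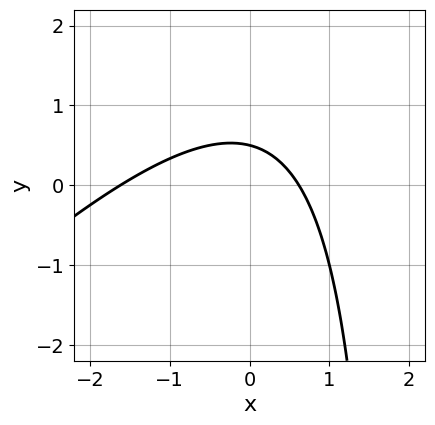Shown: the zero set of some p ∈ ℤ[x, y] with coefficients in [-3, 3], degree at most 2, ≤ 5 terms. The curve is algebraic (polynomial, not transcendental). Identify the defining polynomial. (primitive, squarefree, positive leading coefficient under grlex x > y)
First, the degree is 2 — no degree-1 curve has this shape.
Finally, the integer polynomial consistent with all of this is the stated p.

x^2 - x*y + x + 2*y - 1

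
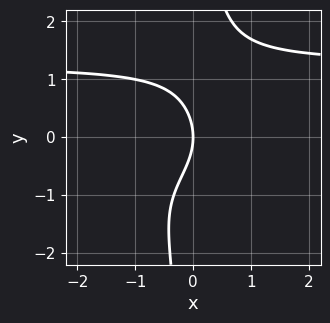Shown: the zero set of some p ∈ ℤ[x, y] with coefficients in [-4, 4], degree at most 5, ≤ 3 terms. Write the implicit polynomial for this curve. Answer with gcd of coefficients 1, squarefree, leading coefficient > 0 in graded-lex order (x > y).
First, degree: the shape is more complex than any degree-3 curve, so deg p = 4.
Then, from the axis intercepts and sections: it meets the x-axis at x = 0 (among the integer gridlines); one y-axis crossing is at y = 0.
Finally, these observations pin down the coefficients.

x*y^3 - y^2 - 2*x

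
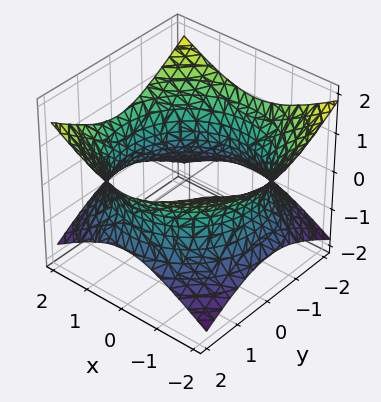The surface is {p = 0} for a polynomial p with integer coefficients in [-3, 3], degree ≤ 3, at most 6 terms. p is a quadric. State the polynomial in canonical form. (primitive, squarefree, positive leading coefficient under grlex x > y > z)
x^2 + y^2 - 2*z^2 - 3

First, degree: one connected sheet with a waist; a quadric, so deg p = 2.
Then, symmetries: mirror symmetry z ↦ −z ⇒ only even powers of z; every cross-section ⟂ z is a circle, so x, y appear only via x² + y².
Next, reading off the gridlines: the surface avoids every integer z-axis point in the box; a circular section at z = 0 has radius between 1 and 2.
Finally, fitting integer coefficients to these (and the overall shape) gives p.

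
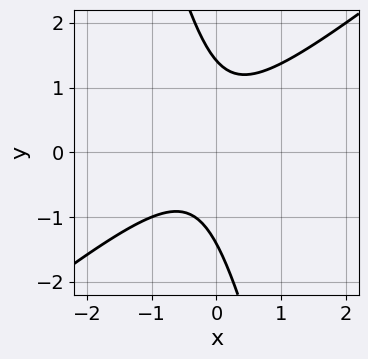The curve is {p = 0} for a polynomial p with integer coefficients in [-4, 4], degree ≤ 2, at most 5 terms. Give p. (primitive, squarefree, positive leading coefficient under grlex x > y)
3*x^2 - 3*x*y - y^2 + x + 2

First, the degree is 2 — no degree-1 curve has this shape.
Next, from the visible intercepts: it misses every integer gridline on the x-axis.
Finally, solving for integer coefficients yields p as stated.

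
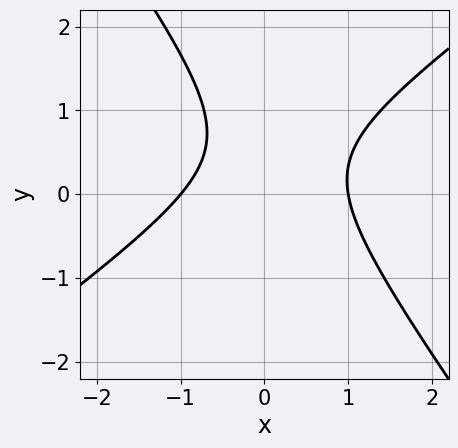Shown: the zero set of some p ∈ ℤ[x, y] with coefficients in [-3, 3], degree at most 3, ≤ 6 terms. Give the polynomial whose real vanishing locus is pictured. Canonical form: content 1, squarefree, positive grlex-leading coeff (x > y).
deg p = 2. No degree-1 curve has this shape.
Reading off the gridlines: the curve avoids every integer y-axis point in the box; the x-axis gridline crossings are at x ∈ {-1, 1}.
Matching integer coefficients to the picture gives p.

3*x^2 - 2*x*y - 3*y^2 + 3*y - 3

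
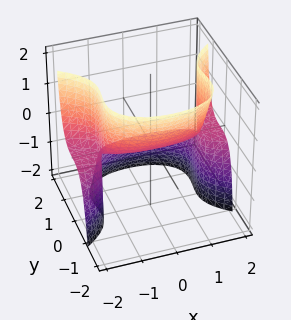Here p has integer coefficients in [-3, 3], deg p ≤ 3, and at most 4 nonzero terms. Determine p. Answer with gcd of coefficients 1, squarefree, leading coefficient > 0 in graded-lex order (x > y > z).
1. Degree: the shape is more complex than any degree-2 surface, so deg p = 3.
2. Observable constraints: it meets the y-axis at y = 0 (among the integer gridlines); it meets the z-axis at z = 0 (among the integer gridlines).
3. Assembling these constraints gives the stated polynomial. Check: (-1, 0, 0) on the x-axis lies on the surface, and p(-1, 0, 0) = 0. ✓

x^2*z - 2*y^3 - y^2*z - 2*z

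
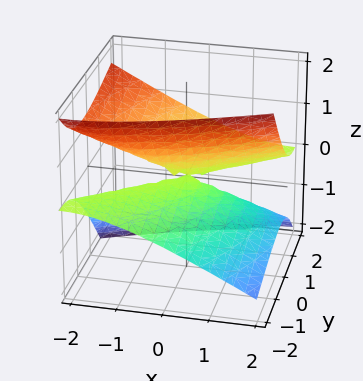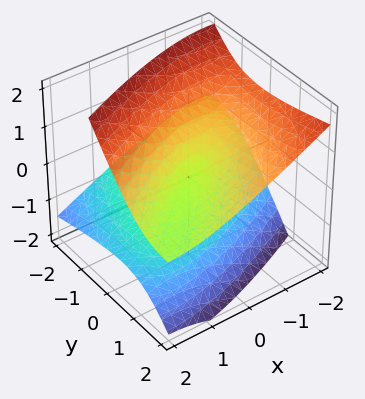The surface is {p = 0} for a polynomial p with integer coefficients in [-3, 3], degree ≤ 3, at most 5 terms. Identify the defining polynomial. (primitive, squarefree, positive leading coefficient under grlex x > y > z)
x^2 - 2*x*y + y^2 - 3*y*z - 3*z^2

First, the degree is 2 — a generic line meets the surface in up to 2 points.
Next, against the integer gridlines: it meets the y-axis at y = 0 (among the integer gridlines); it crosses the z-axis at the gridline z = 0.
Finally, putting this together gives p.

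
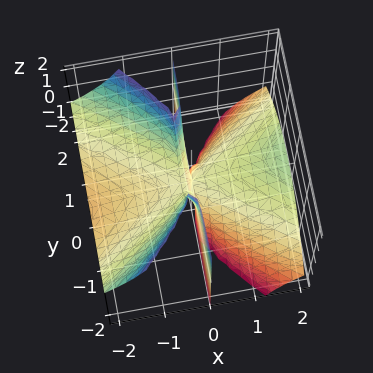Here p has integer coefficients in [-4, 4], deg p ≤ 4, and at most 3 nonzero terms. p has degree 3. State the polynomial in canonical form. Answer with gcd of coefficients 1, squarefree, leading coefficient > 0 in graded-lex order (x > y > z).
(a) Degree: the shape is more complex than any degree-2 surface, so deg p = 3.
(b) Against the integer gridlines: the visible z-axis segment lies entirely on the surface; it meets the x-axis at x = 0 (among the integer gridlines).
(c) Assembling these constraints gives the stated polynomial.

x^3 - 3*x^2*z - 2*x*y^2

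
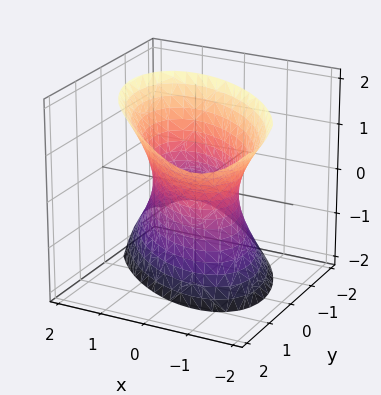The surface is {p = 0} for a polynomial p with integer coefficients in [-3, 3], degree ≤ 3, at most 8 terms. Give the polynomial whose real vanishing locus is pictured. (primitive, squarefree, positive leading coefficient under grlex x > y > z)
3*x^2 + 3*x*y + 3*y^2 - 2*y*z - z^2 - 3

First, the degree is 2 — the shape is more complex than any degree-1 surface.
Then, from the axis intercepts and sections: the y-axis gridline crossings are at y ∈ {-1, 1}; among the integer gridlines, it crosses the x-axis at x ∈ {-1, 1}.
Finally, the integer polynomial consistent with all of this is the stated p.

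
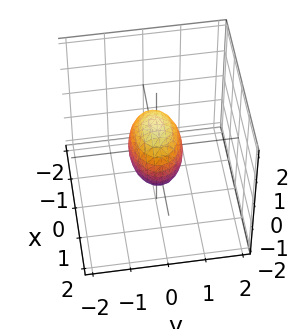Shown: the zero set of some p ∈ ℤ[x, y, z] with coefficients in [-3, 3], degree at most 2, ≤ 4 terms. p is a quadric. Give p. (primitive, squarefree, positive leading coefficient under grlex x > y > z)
x^2 + 2*y^2 + z^2 - 1

The degree is 2 — bounded and convex; a quadric.
Symmetries: mirror symmetry z ↦ −z ⇒ only even powers of z; it's symmetric under y → −y, forcing even powers of y; mirror symmetry x ↦ −x ⇒ only even powers of x.
Reading off the gridlines: among the integer gridlines, it crosses the z-axis at z ∈ {-1, 1}; among the integer gridlines, it crosses the x-axis at x ∈ {-1, 1}.
Putting this together gives p.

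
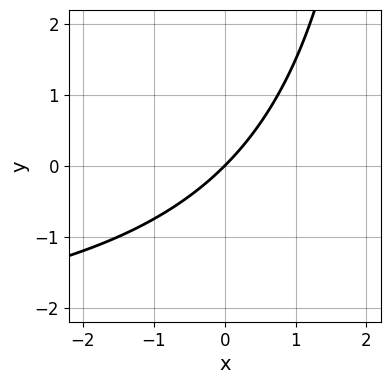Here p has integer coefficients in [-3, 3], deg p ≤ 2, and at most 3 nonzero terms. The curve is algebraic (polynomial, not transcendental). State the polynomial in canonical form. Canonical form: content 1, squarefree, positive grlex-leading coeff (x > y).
x*y + 3*x - 3*y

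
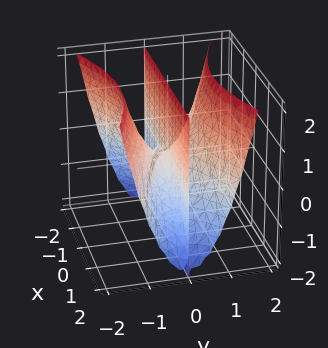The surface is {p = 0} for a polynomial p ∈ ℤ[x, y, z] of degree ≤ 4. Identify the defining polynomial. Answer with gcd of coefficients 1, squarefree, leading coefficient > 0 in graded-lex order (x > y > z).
1. There are 2 components. Treating them together as one polynomial.
2. Degree: the shape is more complex than any degree-2 surface, so deg p = 3.
3. Checking where it meets the axes: the visible x-axis segment lies entirely on the surface; it crosses the y-axis at the gridline y = 0.
4. Assembling these constraints gives the stated polynomial. Check: (0, 0, -1) on the z-axis lies on the surface, and p(0, 0, -1) = 0. ✓

x^2*y - 3*y^3 + 2*y*z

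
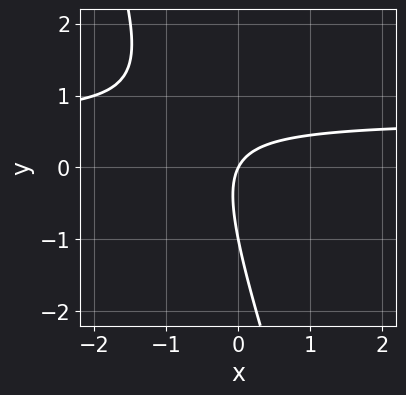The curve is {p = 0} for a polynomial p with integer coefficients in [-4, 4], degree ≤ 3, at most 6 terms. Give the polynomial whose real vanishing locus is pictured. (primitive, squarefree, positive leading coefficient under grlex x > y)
3*x*y + y^2 - 2*x + y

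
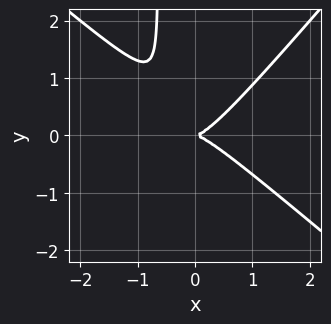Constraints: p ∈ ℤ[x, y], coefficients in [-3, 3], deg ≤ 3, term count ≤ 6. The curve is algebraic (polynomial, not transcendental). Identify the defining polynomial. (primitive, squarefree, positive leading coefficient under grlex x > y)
1. Degree: the shape is more complex than any degree-2 curve, so deg p = 3.
2. Against the integer gridlines: it meets the y-axis at y = 0 (among the integer gridlines); one x-axis crossing is at x = 0.
3. The integer polynomial consistent with all of this is the stated p.

3*x^3 + x^2*y - 3*x*y^2 - 2*y^2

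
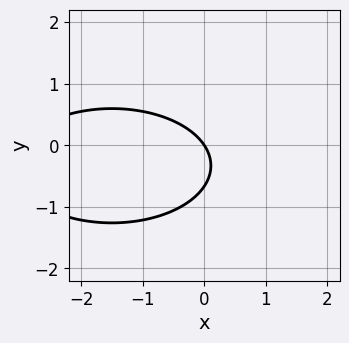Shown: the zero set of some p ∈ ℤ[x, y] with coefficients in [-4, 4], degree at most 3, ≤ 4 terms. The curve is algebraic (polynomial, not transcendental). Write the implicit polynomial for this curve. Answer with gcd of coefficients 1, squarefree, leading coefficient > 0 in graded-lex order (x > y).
x^2 + 3*y^2 + 3*x + 2*y

(a) deg p = 2. The shape is more complex than any degree-1 curve.
(b) Against the integer gridlines: it meets the x-axis at x = 0 (among the integer gridlines); one y-axis crossing is at y = 0.
(c) These observations pin down the coefficients.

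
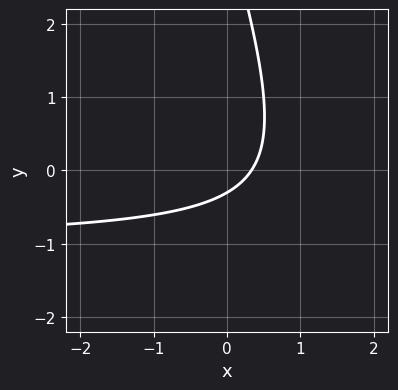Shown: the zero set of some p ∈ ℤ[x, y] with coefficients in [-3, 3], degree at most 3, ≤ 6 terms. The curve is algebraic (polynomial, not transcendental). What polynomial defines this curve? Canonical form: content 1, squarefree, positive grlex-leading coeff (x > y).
3*x*y + y^2 + 3*x - 3*y - 1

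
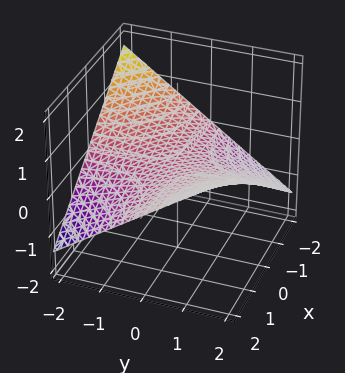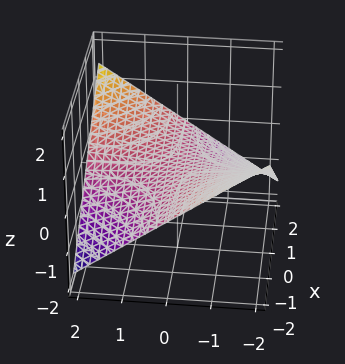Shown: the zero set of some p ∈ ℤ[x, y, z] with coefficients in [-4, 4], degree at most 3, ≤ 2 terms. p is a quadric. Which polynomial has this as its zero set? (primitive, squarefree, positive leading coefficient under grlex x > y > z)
1. Degree: a hyperbolic paraboloid; a quadric, so deg p = 2.
2. From the axis intercepts and sections: the visible y-axis segment lies entirely on the surface; the visible x-axis segment lies entirely on the surface; it meets the z-axis at z = 0 (among the integer gridlines).
3. Solving for integer coefficients yields p as stated.

x*y - 3*z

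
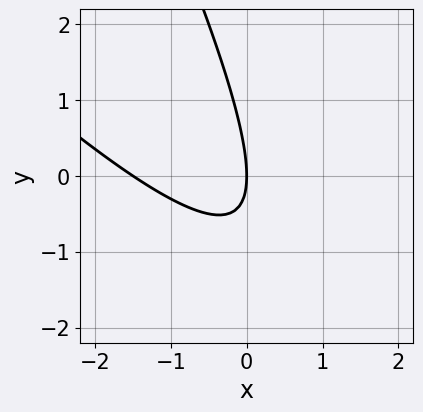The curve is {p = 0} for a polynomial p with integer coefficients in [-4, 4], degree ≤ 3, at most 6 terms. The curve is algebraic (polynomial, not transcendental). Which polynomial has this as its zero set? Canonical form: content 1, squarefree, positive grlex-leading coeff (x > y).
(a) deg p = 2. A generic line meets the curve in up to 2 points.
(b) From the axis intercepts and sections: it crosses the x-axis at the gridline x = 0; one y-axis crossing is at y = 0.
(c) Together with the visible shape, these determine p as stated.

2*x^2 + 3*x*y + y^2 + 3*x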